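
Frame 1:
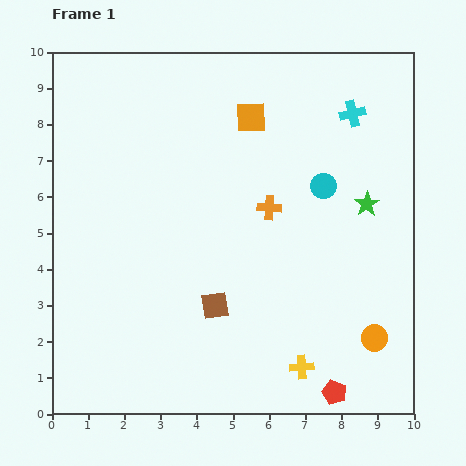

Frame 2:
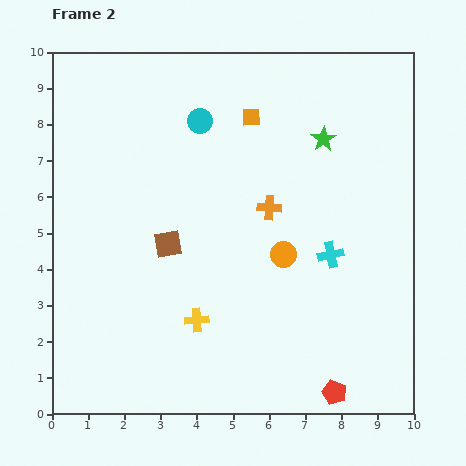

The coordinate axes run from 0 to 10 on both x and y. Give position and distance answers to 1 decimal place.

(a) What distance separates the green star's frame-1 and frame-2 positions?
2.2

The green star moved from (8.7, 5.8) to (7.5, 7.6), a distance of √(1.2² + 1.8²) ≈ 2.2.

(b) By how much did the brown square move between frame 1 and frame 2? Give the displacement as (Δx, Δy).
(-1.3, 1.7)

The brown square was at (4.5, 3.0) in frame 1 and (3.2, 4.7) in frame 2.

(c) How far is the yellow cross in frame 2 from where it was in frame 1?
3.2

The yellow cross moved from (6.9, 1.3) to (4.0, 2.6), a distance of √(2.9² + 1.3²) ≈ 3.2.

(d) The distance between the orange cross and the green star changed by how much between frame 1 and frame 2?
-0.3

Distance in frame 1: 2.7. Distance in frame 2: 2.4.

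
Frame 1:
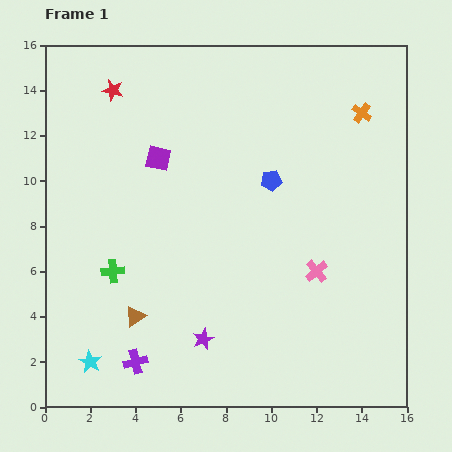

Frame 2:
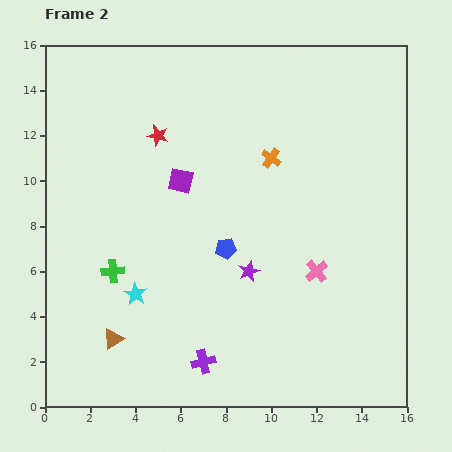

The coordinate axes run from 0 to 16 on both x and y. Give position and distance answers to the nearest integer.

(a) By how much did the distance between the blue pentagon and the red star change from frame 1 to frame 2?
-2

Distance in frame 1: 8. Distance in frame 2: 6.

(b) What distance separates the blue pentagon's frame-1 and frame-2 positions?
4

The blue pentagon moved from (10, 10) to (8, 7), a distance of √(2² + 3²) ≈ 4.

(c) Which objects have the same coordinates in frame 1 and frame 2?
the green cross, the pink cross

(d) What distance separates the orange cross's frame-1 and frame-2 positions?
4

The orange cross moved from (14, 13) to (10, 11), a distance of √(4² + 2²) ≈ 4.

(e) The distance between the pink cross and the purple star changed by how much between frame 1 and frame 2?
-3

Distance in frame 1: 6. Distance in frame 2: 3.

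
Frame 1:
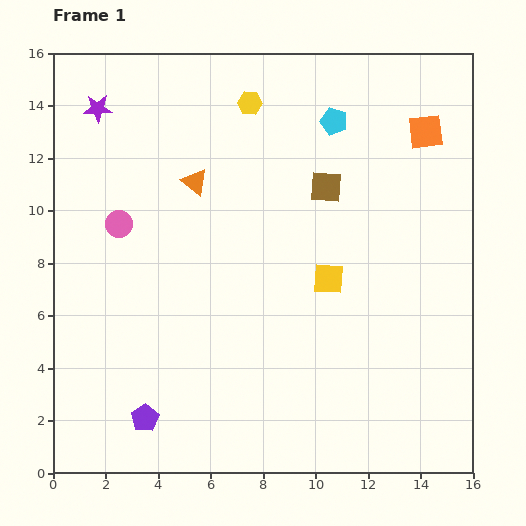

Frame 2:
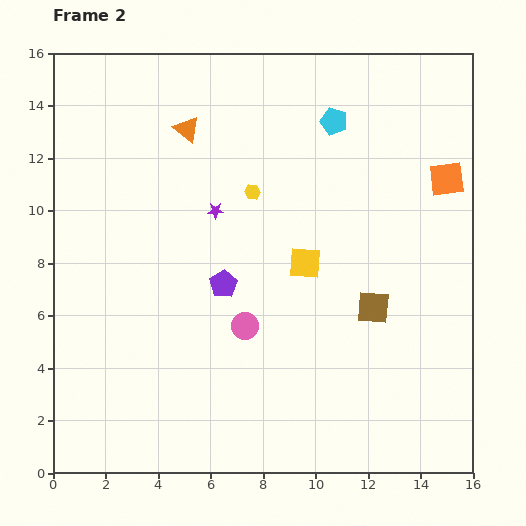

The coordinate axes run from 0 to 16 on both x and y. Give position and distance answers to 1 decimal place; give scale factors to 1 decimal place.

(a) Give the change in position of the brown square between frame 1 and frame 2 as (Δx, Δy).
(1.8, -4.6)

The brown square was at (10.4, 10.9) in frame 1 and (12.2, 6.3) in frame 2.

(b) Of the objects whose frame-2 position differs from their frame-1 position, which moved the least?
the yellow square

(moved 1.1)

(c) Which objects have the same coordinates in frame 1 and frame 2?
the cyan pentagon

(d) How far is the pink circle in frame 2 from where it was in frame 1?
6.2

The pink circle moved from (2.5, 9.5) to (7.3, 5.6), a distance of √(4.8² + 3.9²) ≈ 6.2.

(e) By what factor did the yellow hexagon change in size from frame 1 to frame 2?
0.6×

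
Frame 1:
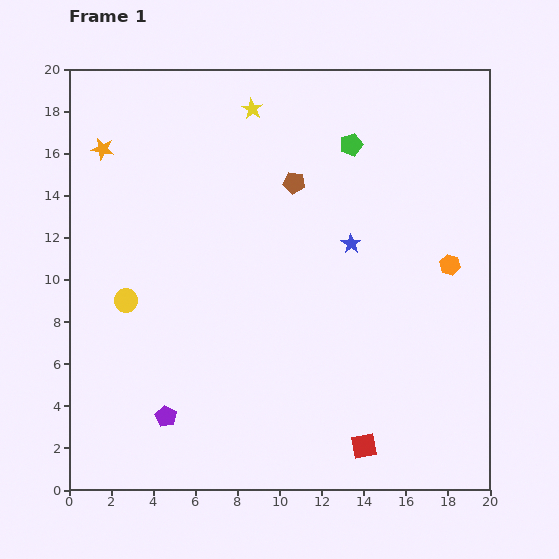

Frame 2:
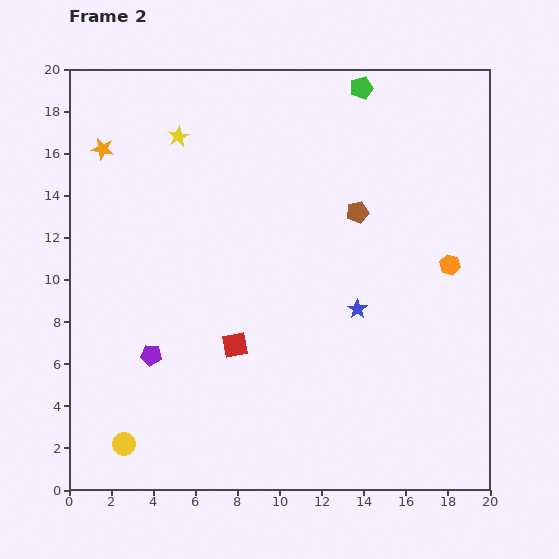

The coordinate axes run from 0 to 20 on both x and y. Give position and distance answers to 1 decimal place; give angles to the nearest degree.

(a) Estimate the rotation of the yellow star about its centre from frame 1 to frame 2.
15° clockwise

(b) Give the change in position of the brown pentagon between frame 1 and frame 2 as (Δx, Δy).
(3.0, -1.4)

The brown pentagon was at (10.7, 14.6) in frame 1 and (13.7, 13.2) in frame 2.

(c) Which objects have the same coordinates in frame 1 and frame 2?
the orange star, the orange hexagon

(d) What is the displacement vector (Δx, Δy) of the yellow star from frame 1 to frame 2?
(-3.5, -1.3)

The yellow star was at (8.7, 18.1) in frame 1 and (5.2, 16.8) in frame 2.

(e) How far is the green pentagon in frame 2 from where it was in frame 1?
2.7

The green pentagon moved from (13.4, 16.4) to (13.9, 19.1), a distance of √(0.5² + 2.7²) ≈ 2.7.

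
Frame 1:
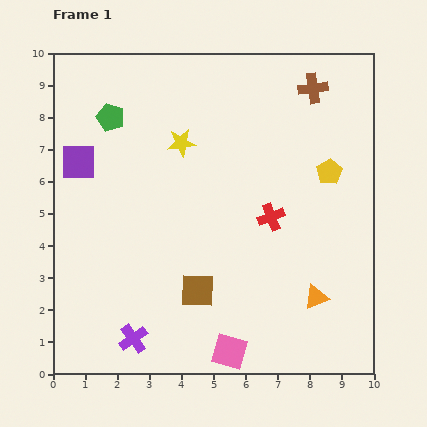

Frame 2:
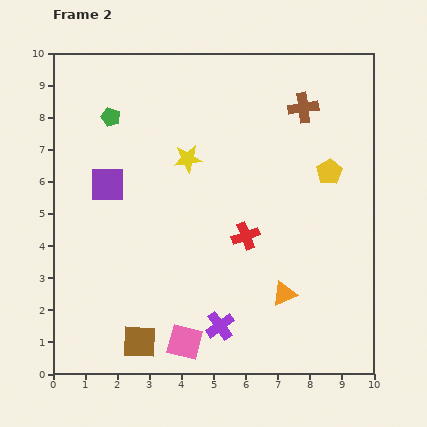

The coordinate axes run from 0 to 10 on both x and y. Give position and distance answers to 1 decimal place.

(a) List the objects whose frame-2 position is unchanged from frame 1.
the yellow pentagon, the green pentagon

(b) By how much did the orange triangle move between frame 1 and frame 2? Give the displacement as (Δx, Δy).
(-1.0, 0.1)

The orange triangle was at (8.2, 2.4) in frame 1 and (7.2, 2.5) in frame 2.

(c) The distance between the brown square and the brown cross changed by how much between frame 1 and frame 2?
+1.6

Distance in frame 1: 7.3. Distance in frame 2: 8.9.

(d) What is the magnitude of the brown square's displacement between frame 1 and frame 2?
2.4

The brown square moved from (4.5, 2.6) to (2.7, 1.0), a distance of √(1.8² + 1.6²) ≈ 2.4.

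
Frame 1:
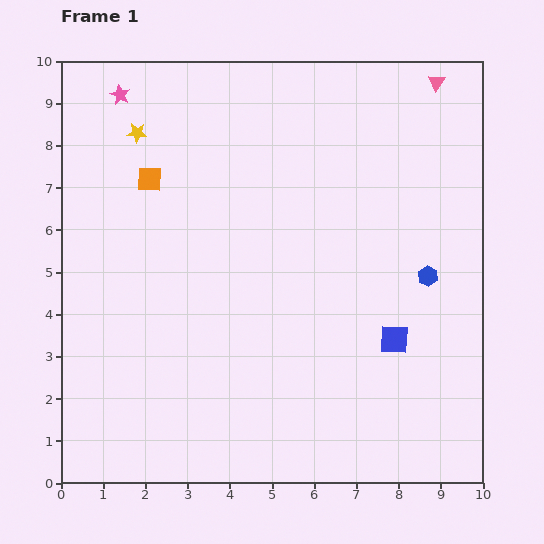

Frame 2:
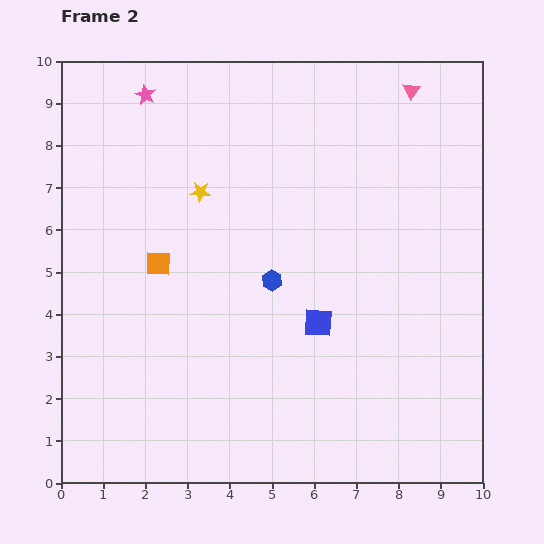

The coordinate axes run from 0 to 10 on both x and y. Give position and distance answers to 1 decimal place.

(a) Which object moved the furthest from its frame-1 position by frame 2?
the blue hexagon

(moved 3.7; next 2.1)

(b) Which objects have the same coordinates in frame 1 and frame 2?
none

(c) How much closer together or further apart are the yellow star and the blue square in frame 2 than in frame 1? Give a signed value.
-3.6

Distance in frame 1: 7.8. Distance in frame 2: 4.2.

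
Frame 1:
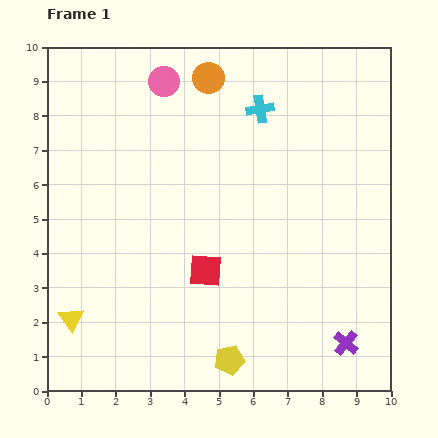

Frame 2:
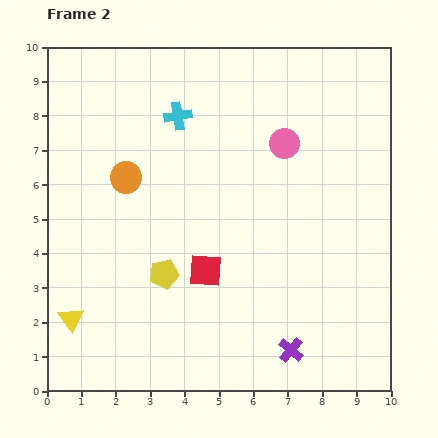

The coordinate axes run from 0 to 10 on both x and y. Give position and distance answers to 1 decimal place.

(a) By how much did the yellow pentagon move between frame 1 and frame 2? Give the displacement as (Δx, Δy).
(-1.9, 2.5)

The yellow pentagon was at (5.3, 0.9) in frame 1 and (3.4, 3.4) in frame 2.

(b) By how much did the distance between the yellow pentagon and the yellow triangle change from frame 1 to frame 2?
-1.8

Distance in frame 1: 4.8. Distance in frame 2: 3.0.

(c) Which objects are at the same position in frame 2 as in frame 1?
the yellow triangle, the red square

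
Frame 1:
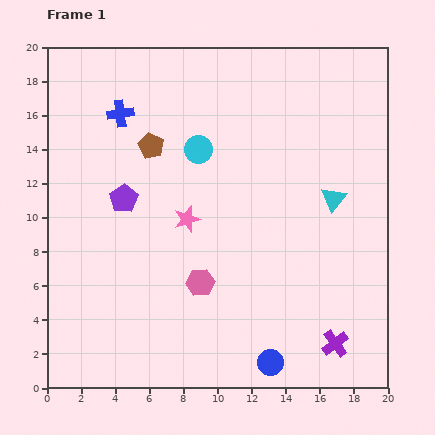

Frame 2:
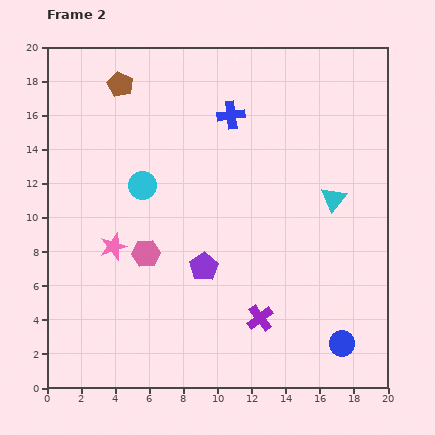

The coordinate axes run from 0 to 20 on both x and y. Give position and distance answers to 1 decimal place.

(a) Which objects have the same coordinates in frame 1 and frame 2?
the cyan triangle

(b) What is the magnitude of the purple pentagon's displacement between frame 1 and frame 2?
6.2

The purple pentagon moved from (4.5, 11.1) to (9.2, 7.1), a distance of √(4.7² + 4.0²) ≈ 6.2.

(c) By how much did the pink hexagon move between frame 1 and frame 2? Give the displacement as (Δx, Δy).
(-3.2, 1.7)

The pink hexagon was at (9.0, 6.2) in frame 1 and (5.8, 7.9) in frame 2.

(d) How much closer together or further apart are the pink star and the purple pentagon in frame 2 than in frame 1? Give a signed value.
+1.5

Distance in frame 1: 3.9. Distance in frame 2: 5.4.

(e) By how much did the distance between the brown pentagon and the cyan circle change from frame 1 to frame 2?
+3.2

Distance in frame 1: 2.8. Distance in frame 2: 6.0.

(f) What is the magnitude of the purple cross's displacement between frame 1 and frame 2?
4.6

The purple cross moved from (16.9, 2.6) to (12.5, 4.1), a distance of √(4.4² + 1.5²) ≈ 4.6.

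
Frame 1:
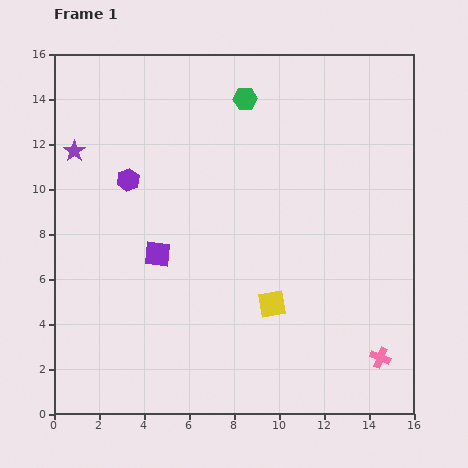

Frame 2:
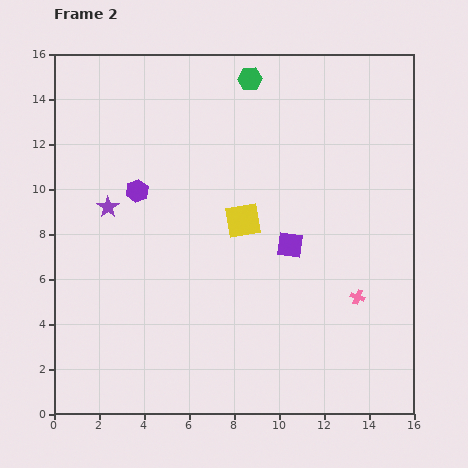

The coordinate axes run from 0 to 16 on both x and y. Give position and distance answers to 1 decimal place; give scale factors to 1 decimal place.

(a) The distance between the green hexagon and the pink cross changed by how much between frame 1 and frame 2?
-2.2

Distance in frame 1: 13.0. Distance in frame 2: 10.8.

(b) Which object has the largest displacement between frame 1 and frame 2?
the purple square

(moved 5.9; next 3.9)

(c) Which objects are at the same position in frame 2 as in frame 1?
none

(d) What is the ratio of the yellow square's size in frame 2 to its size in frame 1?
1.3×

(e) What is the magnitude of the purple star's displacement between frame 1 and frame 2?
2.9

The purple star moved from (0.9, 11.7) to (2.4, 9.2), a distance of √(1.5² + 2.5²) ≈ 2.9.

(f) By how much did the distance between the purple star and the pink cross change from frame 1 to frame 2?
-4.6

Distance in frame 1: 16.4. Distance in frame 2: 11.8.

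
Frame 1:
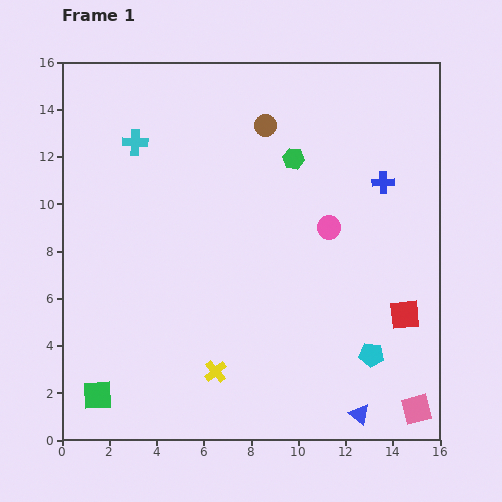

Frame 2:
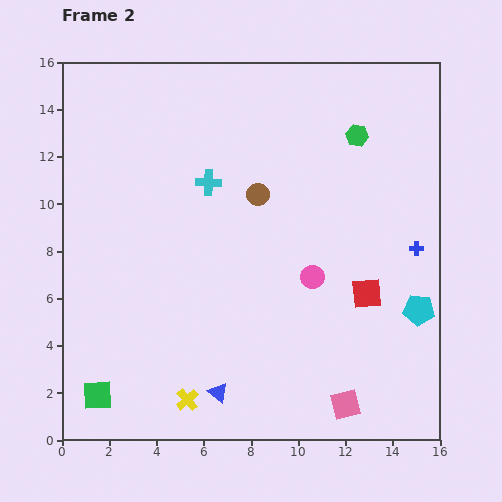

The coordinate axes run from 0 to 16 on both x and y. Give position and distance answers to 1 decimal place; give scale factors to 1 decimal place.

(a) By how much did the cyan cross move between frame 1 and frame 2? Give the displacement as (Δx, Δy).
(3.1, -1.7)

The cyan cross was at (3.1, 12.6) in frame 1 and (6.2, 10.9) in frame 2.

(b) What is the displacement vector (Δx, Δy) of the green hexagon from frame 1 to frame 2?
(2.7, 1.0)

The green hexagon was at (9.8, 11.9) in frame 1 and (12.5, 12.9) in frame 2.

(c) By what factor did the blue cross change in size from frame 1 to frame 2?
0.6×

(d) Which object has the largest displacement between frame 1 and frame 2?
the blue triangle

(moved 6.1; next 3.5)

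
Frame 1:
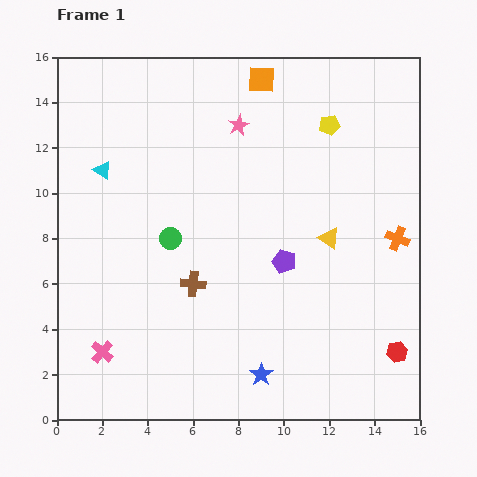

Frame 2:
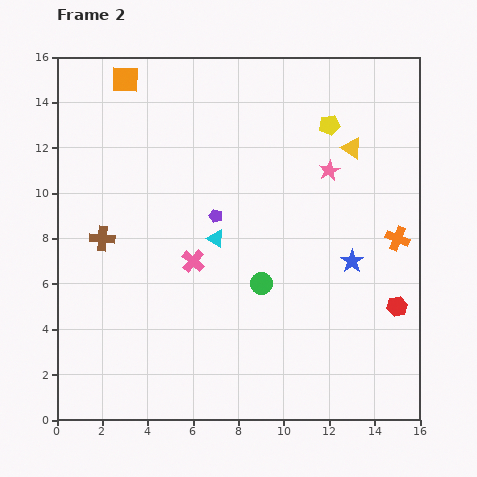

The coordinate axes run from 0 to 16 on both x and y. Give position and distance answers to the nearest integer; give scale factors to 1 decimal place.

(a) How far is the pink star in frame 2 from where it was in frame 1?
4

The pink star moved from (8, 13) to (12, 11), a distance of √(4² + 2²) ≈ 4.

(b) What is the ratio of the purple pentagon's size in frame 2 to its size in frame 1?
0.6×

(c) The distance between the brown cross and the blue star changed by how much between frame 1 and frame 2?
+6

Distance in frame 1: 5. Distance in frame 2: 11.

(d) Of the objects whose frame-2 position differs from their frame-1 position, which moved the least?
the red hexagon

(moved 2)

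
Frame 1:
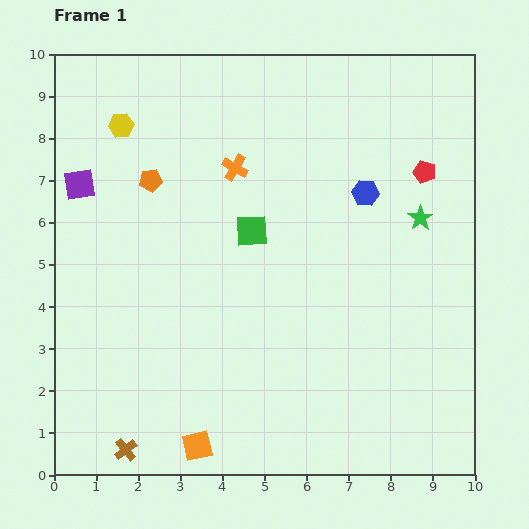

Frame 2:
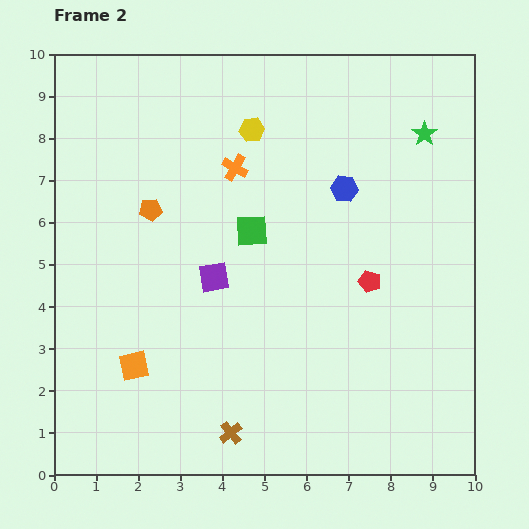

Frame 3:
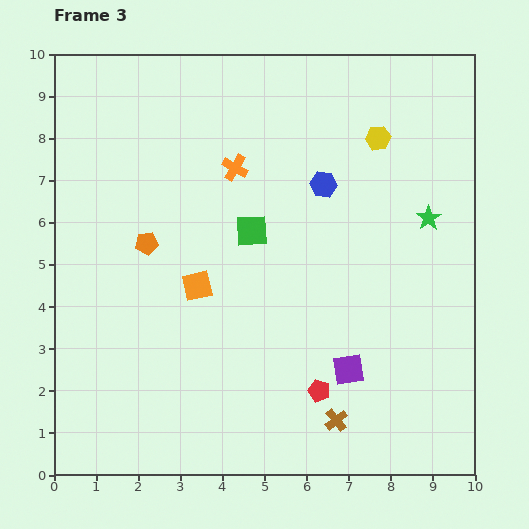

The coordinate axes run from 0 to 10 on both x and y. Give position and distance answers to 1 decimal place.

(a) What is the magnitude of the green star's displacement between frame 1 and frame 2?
2.0

The green star moved from (8.7, 6.1) to (8.8, 8.1), a distance of √(0.1² + 2.0²) ≈ 2.0.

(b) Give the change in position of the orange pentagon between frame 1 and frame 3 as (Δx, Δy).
(-0.1, -1.5)

The orange pentagon was at (2.3, 7.0) in frame 1 and (2.2, 5.5) in frame 3.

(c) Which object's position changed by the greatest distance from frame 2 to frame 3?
the purple square

(moved 3.9; next 3.0)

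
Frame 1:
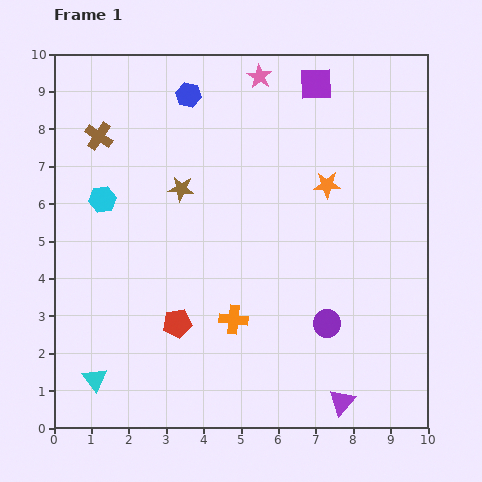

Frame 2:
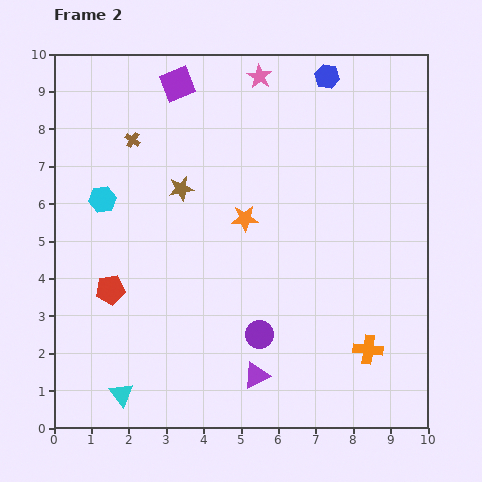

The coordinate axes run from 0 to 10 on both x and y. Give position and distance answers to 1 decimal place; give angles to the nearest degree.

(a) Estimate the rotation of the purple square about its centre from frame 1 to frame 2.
20° counter-clockwise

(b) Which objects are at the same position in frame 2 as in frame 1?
the cyan hexagon, the pink star, the brown star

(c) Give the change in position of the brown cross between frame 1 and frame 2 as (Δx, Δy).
(0.9, -0.1)

The brown cross was at (1.2, 7.8) in frame 1 and (2.1, 7.7) in frame 2.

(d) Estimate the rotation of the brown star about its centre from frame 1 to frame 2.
17° counter-clockwise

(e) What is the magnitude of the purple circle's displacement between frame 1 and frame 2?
1.8

The purple circle moved from (7.3, 2.8) to (5.5, 2.5), a distance of √(1.8² + 0.3²) ≈ 1.8.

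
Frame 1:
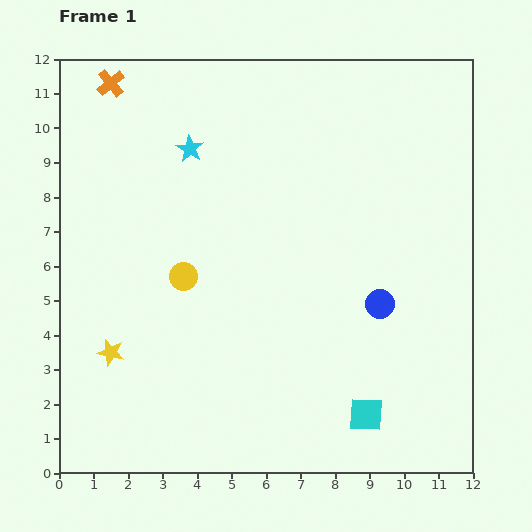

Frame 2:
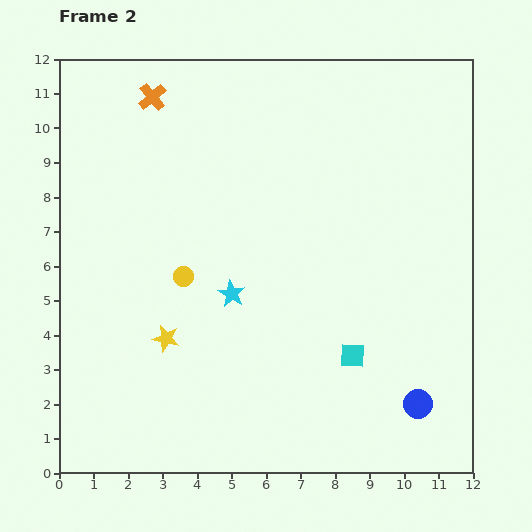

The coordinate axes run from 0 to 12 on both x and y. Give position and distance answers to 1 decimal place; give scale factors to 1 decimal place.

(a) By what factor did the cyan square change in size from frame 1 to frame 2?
0.7×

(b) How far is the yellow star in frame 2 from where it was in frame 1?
1.6

The yellow star moved from (1.5, 3.5) to (3.1, 3.9), a distance of √(1.6² + 0.4²) ≈ 1.6.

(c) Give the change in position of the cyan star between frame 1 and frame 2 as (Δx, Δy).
(1.2, -4.2)

The cyan star was at (3.8, 9.4) in frame 1 and (5.0, 5.2) in frame 2.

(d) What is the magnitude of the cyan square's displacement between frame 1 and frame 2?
1.7

The cyan square moved from (8.9, 1.7) to (8.5, 3.4), a distance of √(0.4² + 1.7²) ≈ 1.7.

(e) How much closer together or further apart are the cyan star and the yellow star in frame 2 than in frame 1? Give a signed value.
-4.0

Distance in frame 1: 6.3. Distance in frame 2: 2.3.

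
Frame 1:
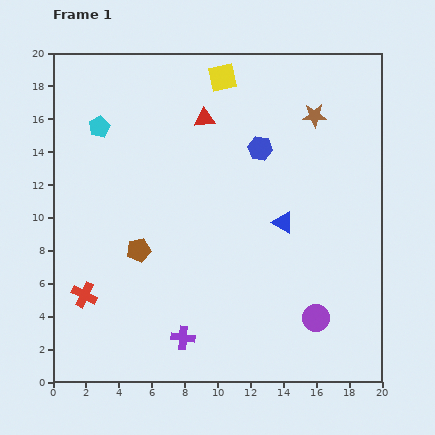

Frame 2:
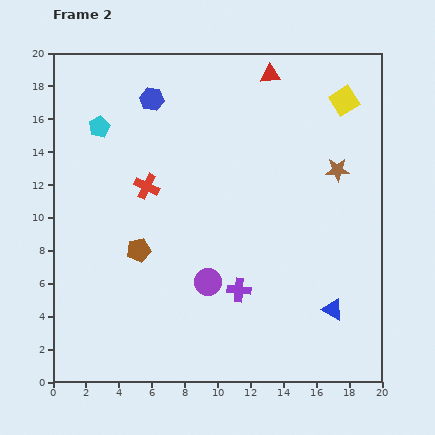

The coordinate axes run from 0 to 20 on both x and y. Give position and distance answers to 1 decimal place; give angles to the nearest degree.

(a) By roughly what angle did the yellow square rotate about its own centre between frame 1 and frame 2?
21° counter-clockwise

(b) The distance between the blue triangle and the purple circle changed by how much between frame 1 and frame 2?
+1.7

Distance in frame 1: 6.1. Distance in frame 2: 7.8.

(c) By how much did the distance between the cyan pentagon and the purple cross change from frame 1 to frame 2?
-0.8

Distance in frame 1: 13.8. Distance in frame 2: 13.0.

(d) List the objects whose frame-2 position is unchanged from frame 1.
the brown pentagon, the cyan pentagon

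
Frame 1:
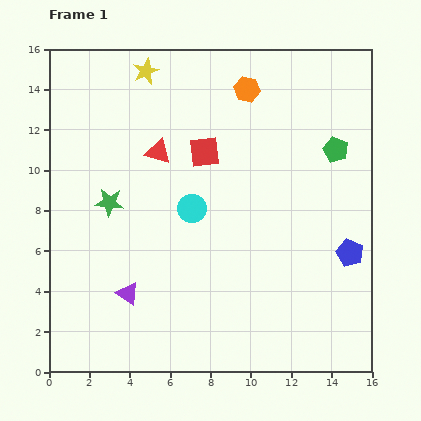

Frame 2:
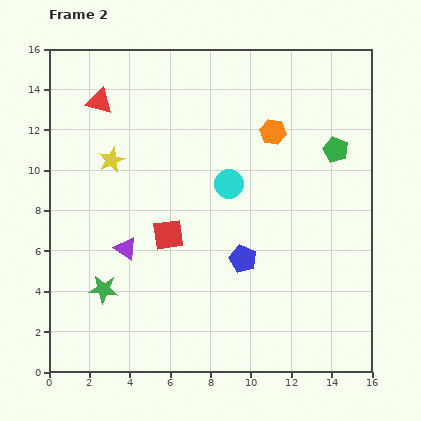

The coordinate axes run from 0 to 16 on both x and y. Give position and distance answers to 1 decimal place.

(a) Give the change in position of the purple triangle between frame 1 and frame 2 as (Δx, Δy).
(-0.1, 2.2)

The purple triangle was at (3.9, 3.9) in frame 1 and (3.8, 6.1) in frame 2.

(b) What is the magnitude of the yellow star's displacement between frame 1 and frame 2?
4.7

The yellow star moved from (4.8, 14.9) to (3.1, 10.5), a distance of √(1.7² + 4.4²) ≈ 4.7.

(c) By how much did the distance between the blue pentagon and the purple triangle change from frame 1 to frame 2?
-5.4

Distance in frame 1: 11.2. Distance in frame 2: 5.8.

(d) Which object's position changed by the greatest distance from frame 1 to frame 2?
the blue pentagon

(moved 5.3; next 4.7)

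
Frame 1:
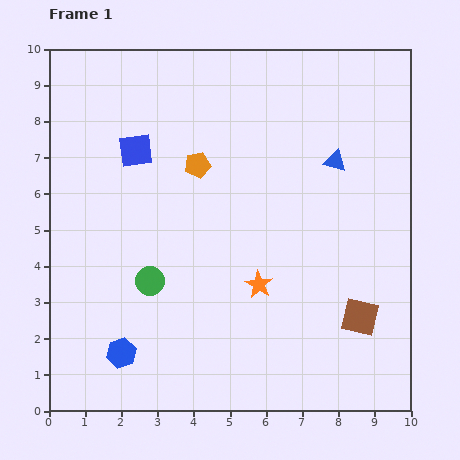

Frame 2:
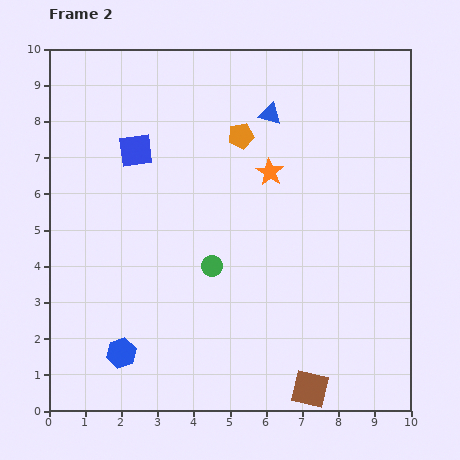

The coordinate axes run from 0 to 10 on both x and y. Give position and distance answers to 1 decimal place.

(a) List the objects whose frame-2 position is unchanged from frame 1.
the blue square, the blue hexagon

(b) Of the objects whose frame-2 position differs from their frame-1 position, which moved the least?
the orange pentagon

(moved 1.4)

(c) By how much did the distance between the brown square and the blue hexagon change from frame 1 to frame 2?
-1.4

Distance in frame 1: 6.7. Distance in frame 2: 5.3.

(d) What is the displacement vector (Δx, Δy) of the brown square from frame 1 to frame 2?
(-1.4, -2.0)

The brown square was at (8.6, 2.6) in frame 1 and (7.2, 0.6) in frame 2.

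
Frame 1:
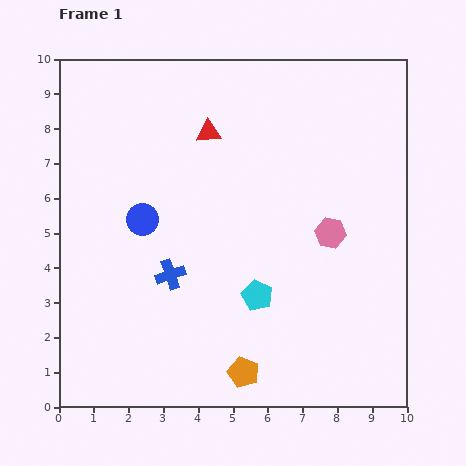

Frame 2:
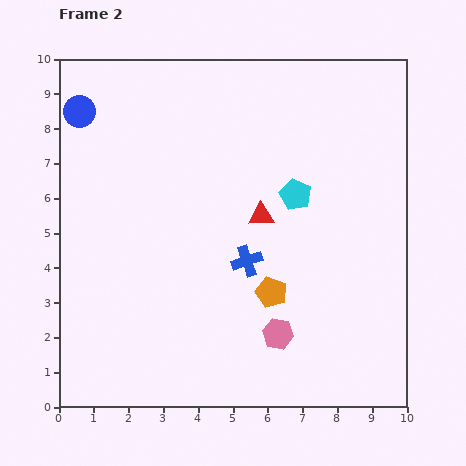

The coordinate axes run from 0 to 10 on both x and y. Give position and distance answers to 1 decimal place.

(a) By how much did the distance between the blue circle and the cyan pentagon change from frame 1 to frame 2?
+2.6

Distance in frame 1: 4.0. Distance in frame 2: 6.6.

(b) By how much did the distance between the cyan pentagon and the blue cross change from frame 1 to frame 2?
-0.2

Distance in frame 1: 2.6. Distance in frame 2: 2.4.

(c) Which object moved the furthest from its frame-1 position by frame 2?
the blue circle

(moved 3.6; next 3.3)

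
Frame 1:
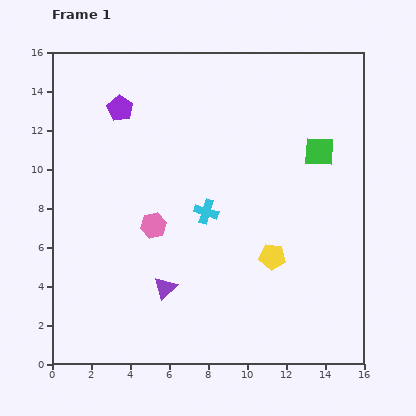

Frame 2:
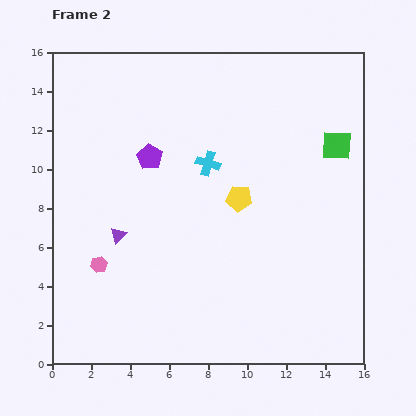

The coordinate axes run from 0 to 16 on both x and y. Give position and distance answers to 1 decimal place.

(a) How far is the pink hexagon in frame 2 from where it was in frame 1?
3.4

The pink hexagon moved from (5.2, 7.1) to (2.4, 5.1), a distance of √(2.8² + 2.0²) ≈ 3.4.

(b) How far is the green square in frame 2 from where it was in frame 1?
0.9

The green square moved from (13.7, 10.9) to (14.6, 11.2), a distance of √(0.9² + 0.3²) ≈ 0.9.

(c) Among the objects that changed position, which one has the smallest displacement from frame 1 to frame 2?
the green square

(moved 0.9)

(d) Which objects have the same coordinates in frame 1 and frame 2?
none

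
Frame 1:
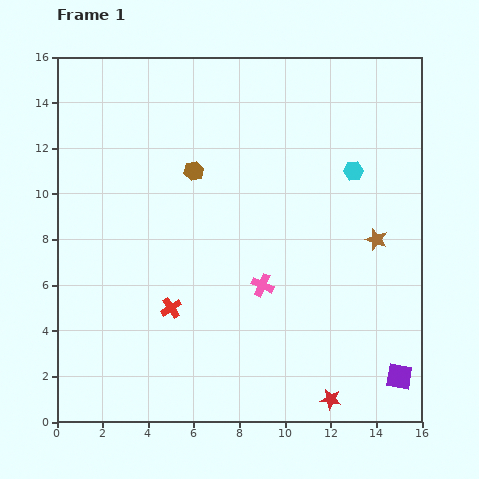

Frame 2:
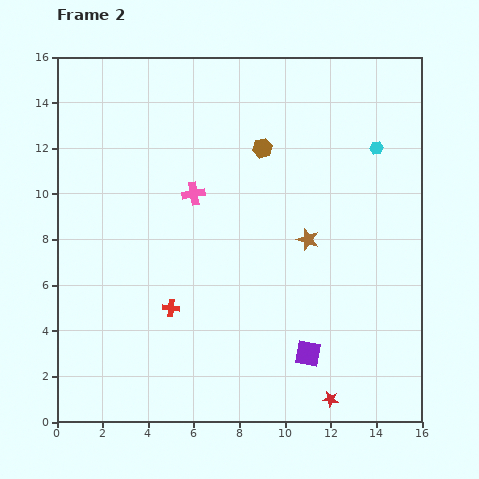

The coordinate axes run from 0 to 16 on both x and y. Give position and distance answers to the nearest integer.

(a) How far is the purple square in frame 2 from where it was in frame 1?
4

The purple square moved from (15, 2) to (11, 3), a distance of √(4² + 1²) ≈ 4.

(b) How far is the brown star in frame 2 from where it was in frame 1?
3

The brown star moved from (14, 8) to (11, 8), a distance of √(3² + 0²) ≈ 3.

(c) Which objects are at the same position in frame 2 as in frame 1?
the red cross, the red star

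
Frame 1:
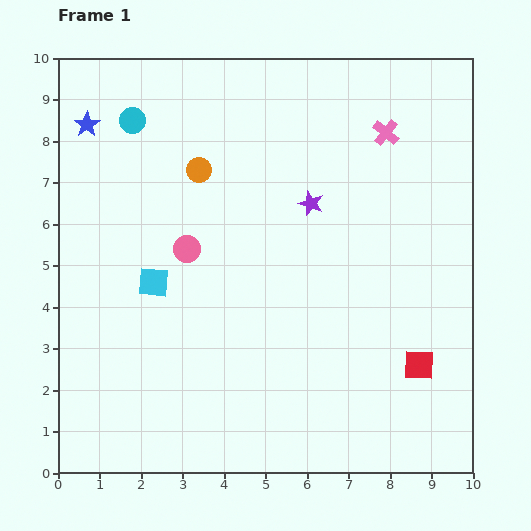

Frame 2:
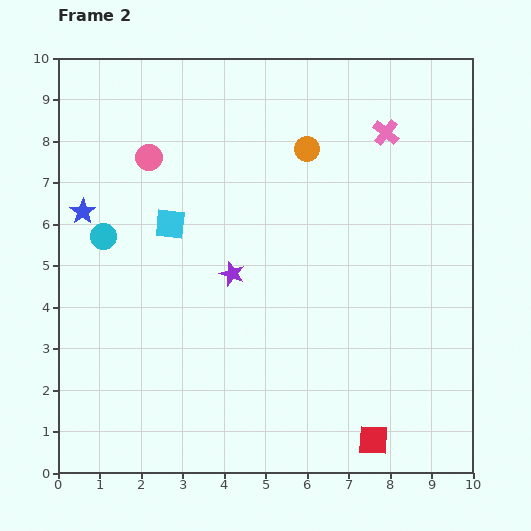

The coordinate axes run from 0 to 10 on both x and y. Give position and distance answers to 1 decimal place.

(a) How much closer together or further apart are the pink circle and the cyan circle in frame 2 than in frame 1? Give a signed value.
-1.2

Distance in frame 1: 3.4. Distance in frame 2: 2.2.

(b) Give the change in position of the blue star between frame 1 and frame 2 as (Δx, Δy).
(-0.1, -2.1)

The blue star was at (0.7, 8.4) in frame 1 and (0.6, 6.3) in frame 2.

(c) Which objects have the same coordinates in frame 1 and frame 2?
the pink cross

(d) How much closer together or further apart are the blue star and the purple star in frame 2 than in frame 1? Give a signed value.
-1.8

Distance in frame 1: 5.7. Distance in frame 2: 3.9.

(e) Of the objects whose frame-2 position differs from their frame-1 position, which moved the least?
the cyan square

(moved 1.5)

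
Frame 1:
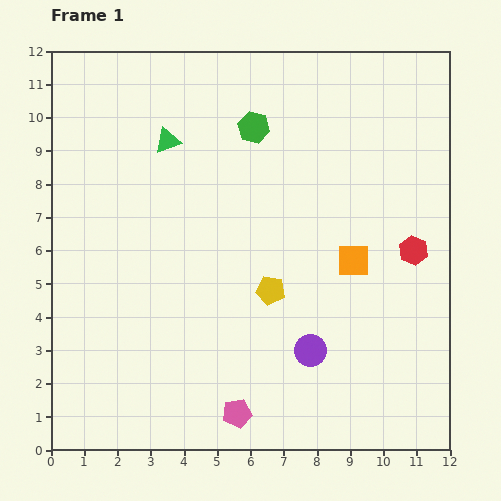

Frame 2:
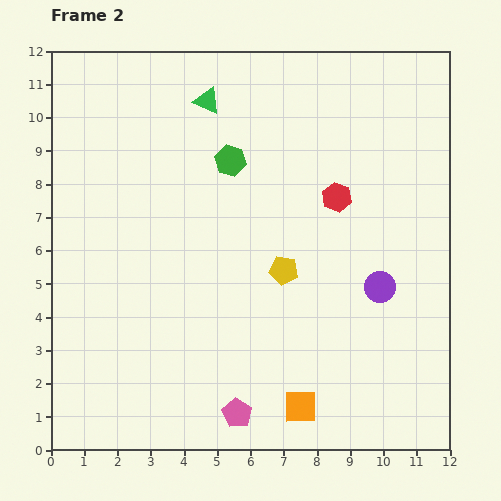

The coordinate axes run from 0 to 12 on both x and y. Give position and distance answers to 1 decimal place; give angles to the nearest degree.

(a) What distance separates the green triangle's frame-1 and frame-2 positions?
1.7

The green triangle moved from (3.5, 9.3) to (4.7, 10.5), a distance of √(1.2² + 1.2²) ≈ 1.7.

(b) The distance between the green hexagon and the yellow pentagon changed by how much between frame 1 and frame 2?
-1.2

Distance in frame 1: 4.9. Distance in frame 2: 3.7.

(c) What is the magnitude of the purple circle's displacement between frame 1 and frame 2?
2.8

The purple circle moved from (7.8, 3.0) to (9.9, 4.9), a distance of √(2.1² + 1.9²) ≈ 2.8.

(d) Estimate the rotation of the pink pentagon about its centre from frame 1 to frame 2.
30° counter-clockwise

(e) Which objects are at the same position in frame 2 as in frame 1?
the pink pentagon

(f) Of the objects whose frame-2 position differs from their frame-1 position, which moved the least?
the yellow pentagon

(moved 0.7)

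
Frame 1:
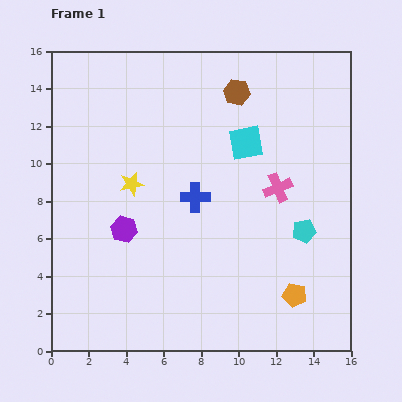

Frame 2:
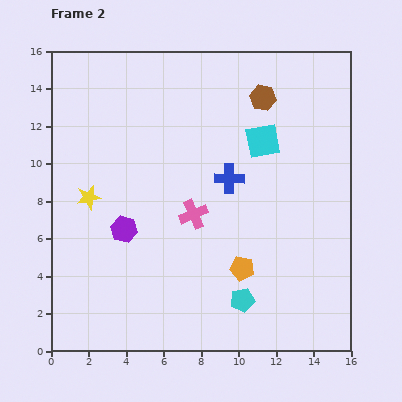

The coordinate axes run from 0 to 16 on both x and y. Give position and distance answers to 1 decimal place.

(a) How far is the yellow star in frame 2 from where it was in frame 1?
2.4

The yellow star moved from (4.3, 8.9) to (2.0, 8.2), a distance of √(2.3² + 0.7²) ≈ 2.4.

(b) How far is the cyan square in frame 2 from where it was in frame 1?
0.9

The cyan square moved from (10.4, 11.1) to (11.3, 11.2), a distance of √(0.9² + 0.1²) ≈ 0.9.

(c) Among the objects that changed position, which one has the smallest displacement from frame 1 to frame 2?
the cyan square

(moved 0.9)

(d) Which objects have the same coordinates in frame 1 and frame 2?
the purple hexagon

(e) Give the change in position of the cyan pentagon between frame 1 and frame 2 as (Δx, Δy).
(-3.3, -3.7)

The cyan pentagon was at (13.5, 6.4) in frame 1 and (10.2, 2.7) in frame 2.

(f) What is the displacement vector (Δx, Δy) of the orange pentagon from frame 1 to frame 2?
(-2.8, 1.4)

The orange pentagon was at (13.0, 3.0) in frame 1 and (10.2, 4.4) in frame 2.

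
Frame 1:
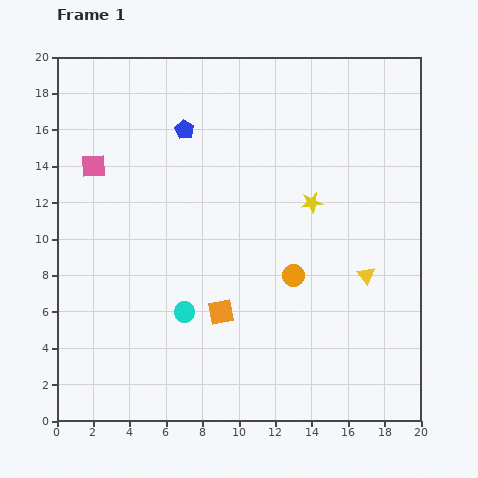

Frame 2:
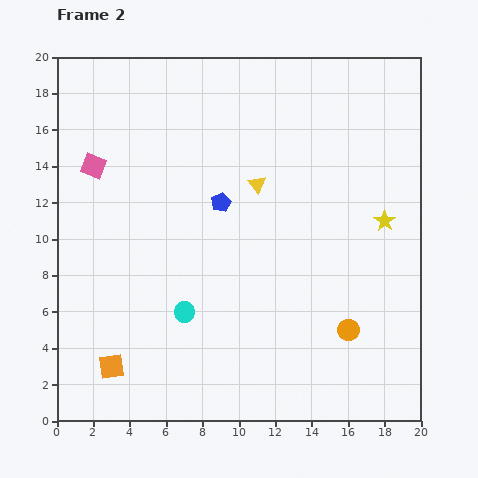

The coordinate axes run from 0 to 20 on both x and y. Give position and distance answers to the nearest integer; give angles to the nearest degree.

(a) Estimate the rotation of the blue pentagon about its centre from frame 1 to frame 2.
17° clockwise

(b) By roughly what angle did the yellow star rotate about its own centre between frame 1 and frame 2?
28° counter-clockwise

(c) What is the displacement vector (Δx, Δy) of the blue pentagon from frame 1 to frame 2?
(2, -4)

The blue pentagon was at (7, 16) in frame 1 and (9, 12) in frame 2.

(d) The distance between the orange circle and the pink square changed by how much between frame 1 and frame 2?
+4

Distance in frame 1: 13. Distance in frame 2: 17.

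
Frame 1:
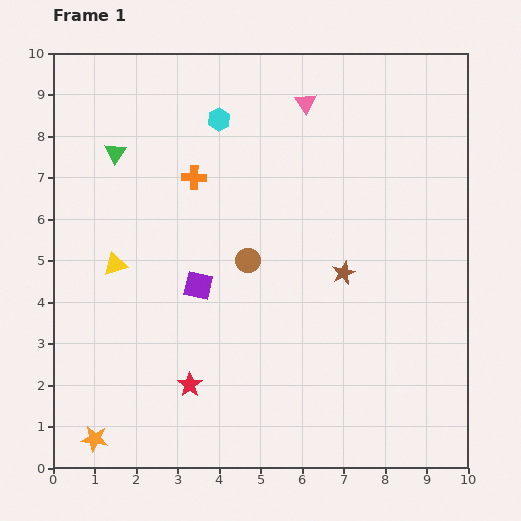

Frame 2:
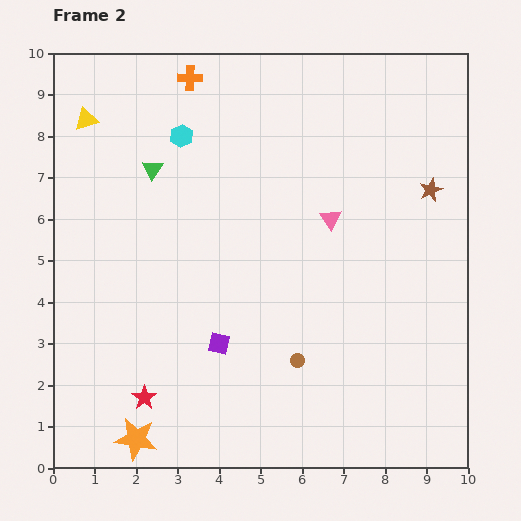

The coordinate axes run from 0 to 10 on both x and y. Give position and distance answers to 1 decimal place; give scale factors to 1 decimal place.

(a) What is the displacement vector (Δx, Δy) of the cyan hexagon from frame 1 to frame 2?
(-0.9, -0.4)

The cyan hexagon was at (4.0, 8.4) in frame 1 and (3.1, 8.0) in frame 2.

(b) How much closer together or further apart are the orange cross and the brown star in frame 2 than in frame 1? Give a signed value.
+2.1

Distance in frame 1: 4.3. Distance in frame 2: 6.4.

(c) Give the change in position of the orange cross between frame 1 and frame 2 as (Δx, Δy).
(-0.1, 2.4)

The orange cross was at (3.4, 7.0) in frame 1 and (3.3, 9.4) in frame 2.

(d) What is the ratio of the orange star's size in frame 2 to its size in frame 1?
1.6×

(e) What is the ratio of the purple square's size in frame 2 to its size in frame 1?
0.8×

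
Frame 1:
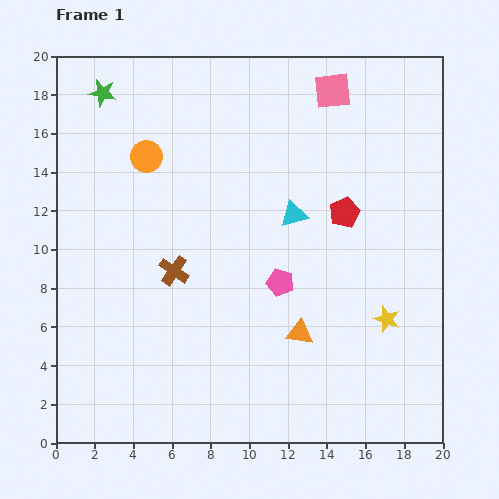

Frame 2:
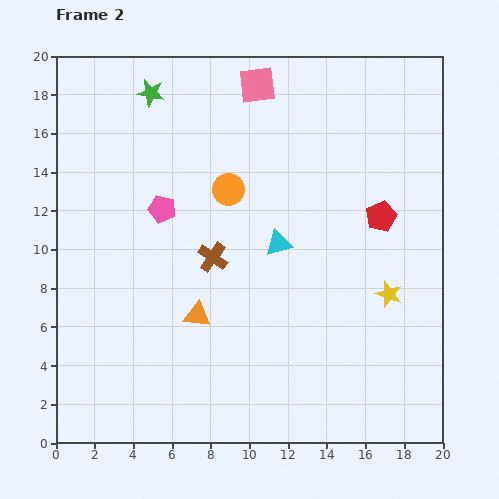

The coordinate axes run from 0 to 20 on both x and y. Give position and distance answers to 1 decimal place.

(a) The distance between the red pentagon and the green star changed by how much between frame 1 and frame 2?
-0.5

Distance in frame 1: 14.0. Distance in frame 2: 13.5.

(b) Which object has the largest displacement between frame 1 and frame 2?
the pink pentagon

(moved 7.2; next 5.4)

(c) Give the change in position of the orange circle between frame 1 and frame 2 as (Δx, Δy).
(4.2, -1.7)

The orange circle was at (4.7, 14.8) in frame 1 and (8.9, 13.1) in frame 2.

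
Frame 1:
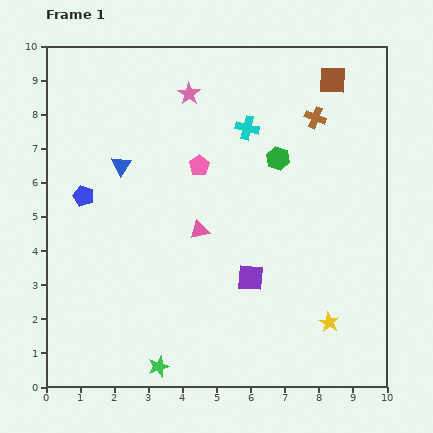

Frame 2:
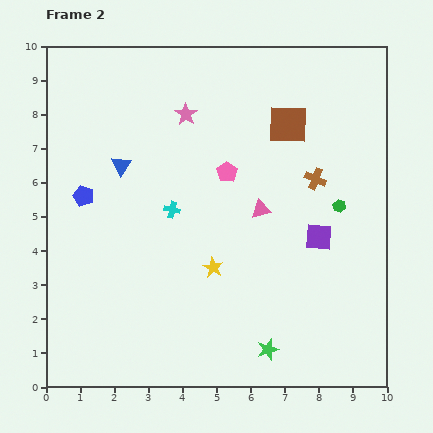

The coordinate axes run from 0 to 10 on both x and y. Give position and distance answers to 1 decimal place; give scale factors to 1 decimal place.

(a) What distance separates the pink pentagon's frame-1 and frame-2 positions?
0.8

The pink pentagon moved from (4.5, 6.5) to (5.3, 6.3), a distance of √(0.8² + 0.2²) ≈ 0.8.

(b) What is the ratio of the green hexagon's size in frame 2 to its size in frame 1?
0.6×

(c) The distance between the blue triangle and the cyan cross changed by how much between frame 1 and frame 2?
-1.9

Distance in frame 1: 3.9. Distance in frame 2: 2.0.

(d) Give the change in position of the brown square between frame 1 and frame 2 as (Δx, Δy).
(-1.3, -1.3)

The brown square was at (8.4, 9.0) in frame 1 and (7.1, 7.7) in frame 2.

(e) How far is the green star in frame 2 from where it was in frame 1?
3.2

The green star moved from (3.3, 0.6) to (6.5, 1.1), a distance of √(3.2² + 0.5²) ≈ 3.2.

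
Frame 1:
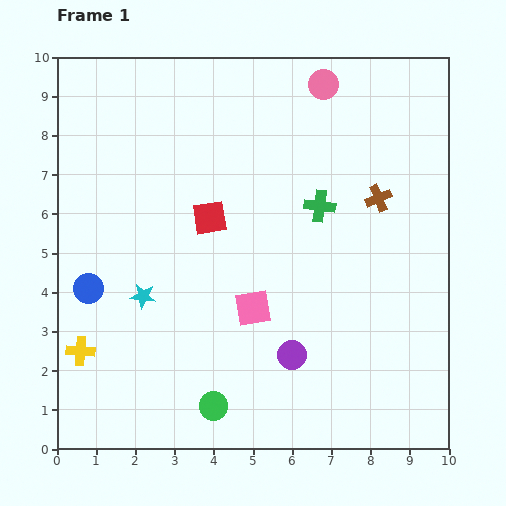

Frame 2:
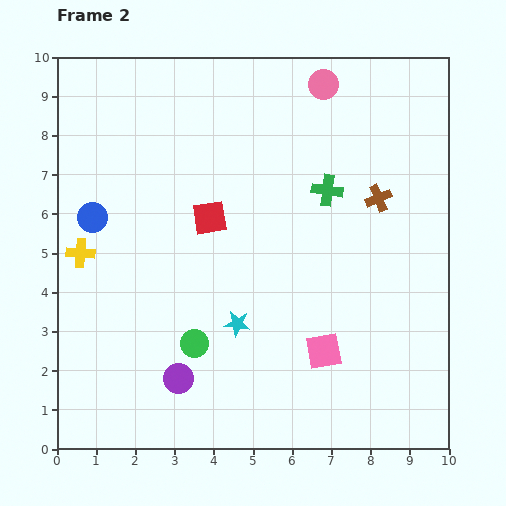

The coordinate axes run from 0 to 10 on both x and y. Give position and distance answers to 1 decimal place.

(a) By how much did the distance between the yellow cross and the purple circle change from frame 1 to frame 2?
-1.3

Distance in frame 1: 5.4. Distance in frame 2: 4.1.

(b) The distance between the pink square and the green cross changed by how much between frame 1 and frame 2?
+1.0

Distance in frame 1: 3.1. Distance in frame 2: 4.1.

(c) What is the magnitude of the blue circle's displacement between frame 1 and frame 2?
1.8

The blue circle moved from (0.8, 4.1) to (0.9, 5.9), a distance of √(0.1² + 1.8²) ≈ 1.8.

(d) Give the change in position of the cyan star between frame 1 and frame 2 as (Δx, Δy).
(2.4, -0.7)

The cyan star was at (2.2, 3.9) in frame 1 and (4.6, 3.2) in frame 2.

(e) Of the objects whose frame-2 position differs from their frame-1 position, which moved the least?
the green cross

(moved 0.4)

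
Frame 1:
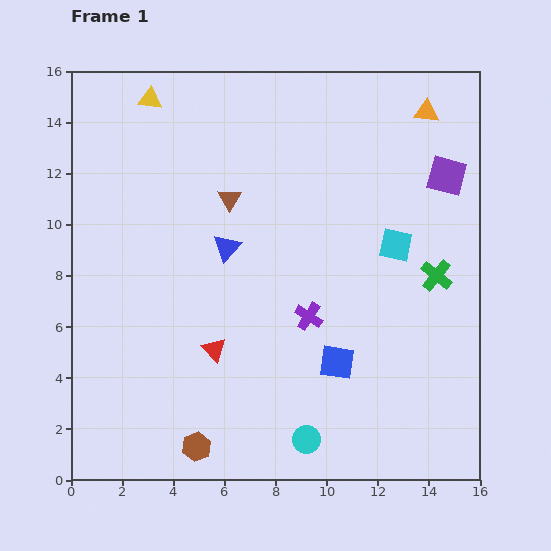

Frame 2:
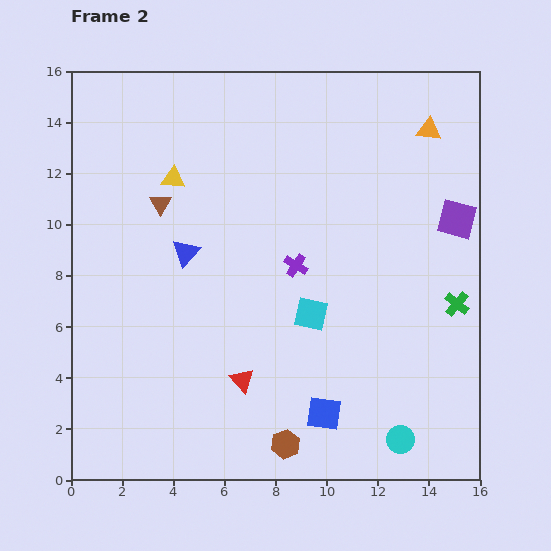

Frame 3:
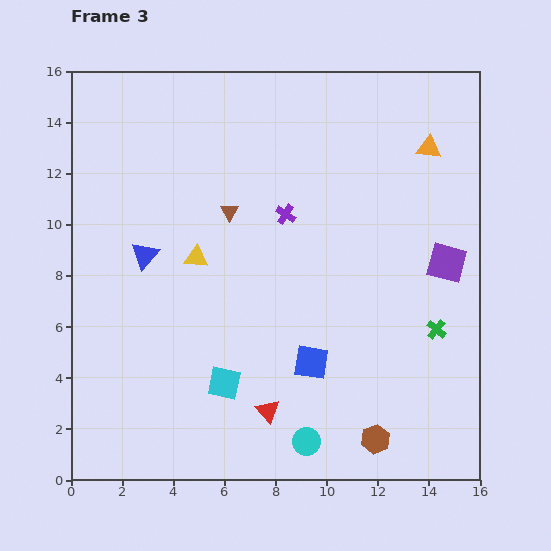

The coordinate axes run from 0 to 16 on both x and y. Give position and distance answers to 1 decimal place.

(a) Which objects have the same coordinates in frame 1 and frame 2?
none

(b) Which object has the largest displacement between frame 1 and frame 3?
the cyan square

(moved 8.6; next 7.0)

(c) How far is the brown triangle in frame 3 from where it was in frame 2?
2.7

The brown triangle moved from (3.5, 10.8) to (6.2, 10.5), a distance of √(2.7² + 0.3²) ≈ 2.7.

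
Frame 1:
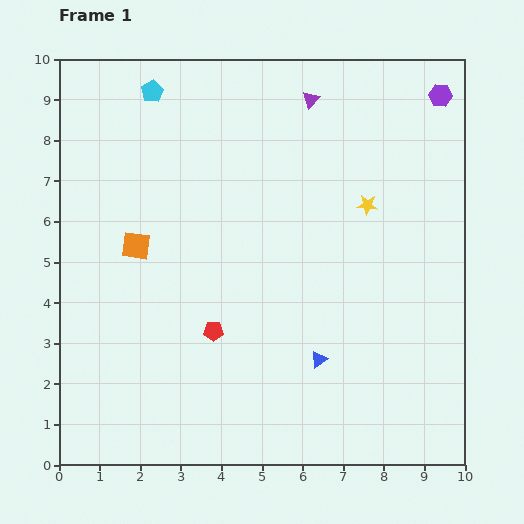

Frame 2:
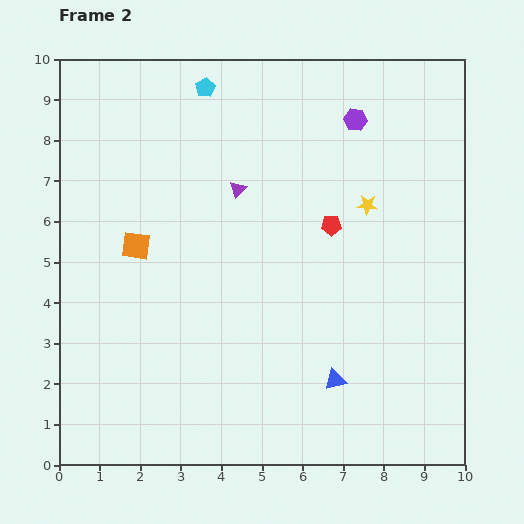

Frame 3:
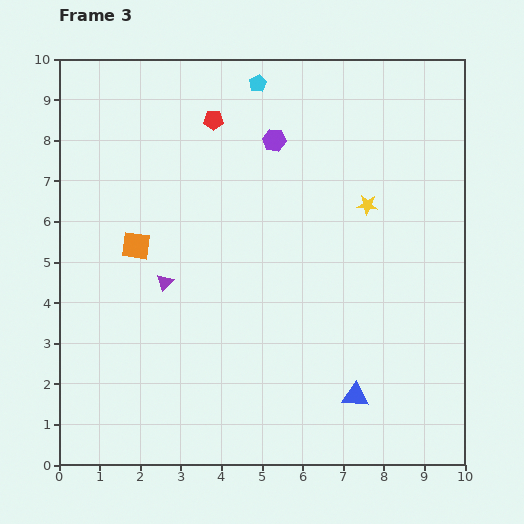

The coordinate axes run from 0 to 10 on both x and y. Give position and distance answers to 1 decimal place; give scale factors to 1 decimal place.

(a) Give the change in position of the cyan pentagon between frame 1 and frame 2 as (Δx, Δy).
(1.3, 0.1)

The cyan pentagon was at (2.3, 9.2) in frame 1 and (3.6, 9.3) in frame 2.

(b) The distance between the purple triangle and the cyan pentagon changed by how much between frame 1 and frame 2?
-1.3

Distance in frame 1: 3.9. Distance in frame 2: 2.6.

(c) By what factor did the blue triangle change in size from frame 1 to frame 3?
1.6×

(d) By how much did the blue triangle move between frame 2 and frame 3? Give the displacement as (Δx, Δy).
(0.5, -0.4)

The blue triangle was at (6.8, 2.1) in frame 2 and (7.3, 1.7) in frame 3.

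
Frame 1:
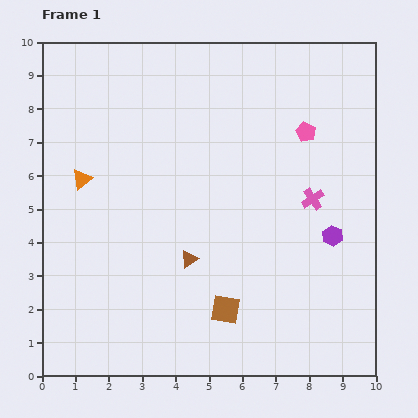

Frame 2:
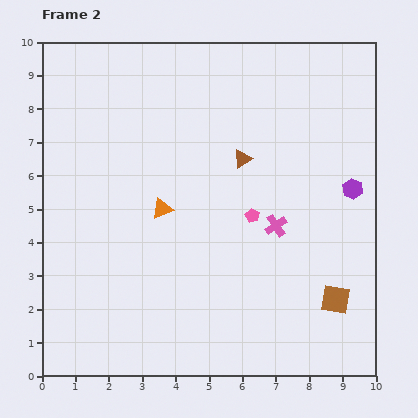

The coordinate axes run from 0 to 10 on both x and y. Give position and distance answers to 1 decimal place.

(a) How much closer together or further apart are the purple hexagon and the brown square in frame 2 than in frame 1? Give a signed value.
-0.6

Distance in frame 1: 3.9. Distance in frame 2: 3.3.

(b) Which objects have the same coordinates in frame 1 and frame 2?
none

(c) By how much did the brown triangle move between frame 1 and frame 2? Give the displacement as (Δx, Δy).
(1.6, 3.0)

The brown triangle was at (4.4, 3.5) in frame 1 and (6.0, 6.5) in frame 2.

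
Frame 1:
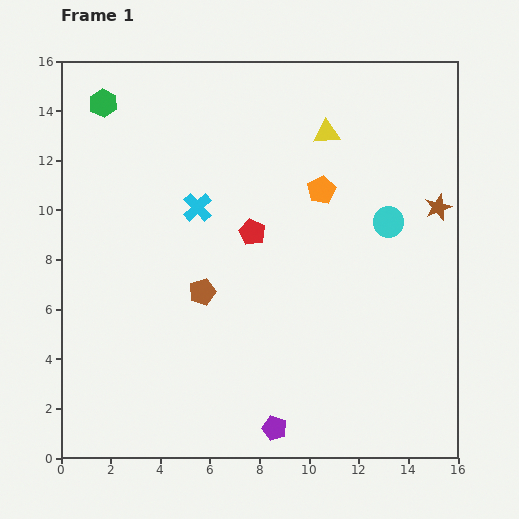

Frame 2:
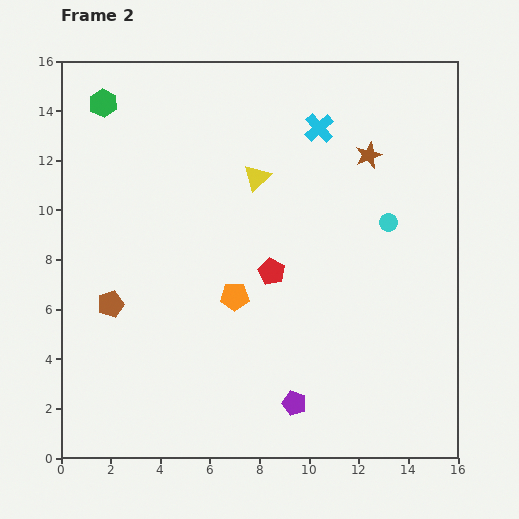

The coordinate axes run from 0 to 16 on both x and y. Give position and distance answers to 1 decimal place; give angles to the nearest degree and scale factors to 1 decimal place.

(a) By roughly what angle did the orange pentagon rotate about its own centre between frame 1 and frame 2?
28° clockwise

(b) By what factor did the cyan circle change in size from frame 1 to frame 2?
0.6×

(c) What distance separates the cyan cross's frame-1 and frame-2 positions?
5.9

The cyan cross moved from (5.5, 10.1) to (10.4, 13.3), a distance of √(4.9² + 3.2²) ≈ 5.9.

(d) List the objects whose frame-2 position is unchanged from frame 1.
the cyan circle, the green hexagon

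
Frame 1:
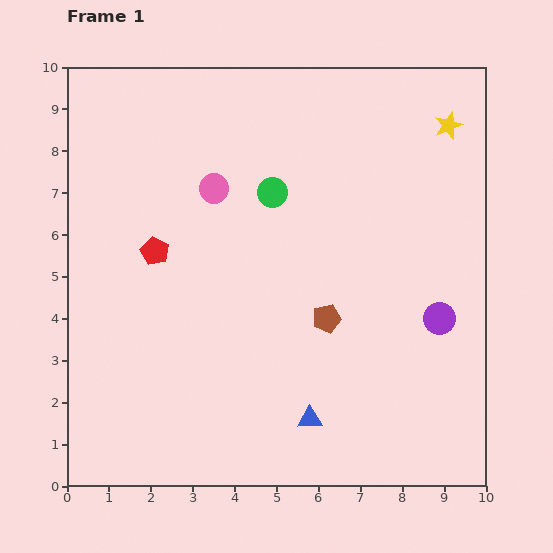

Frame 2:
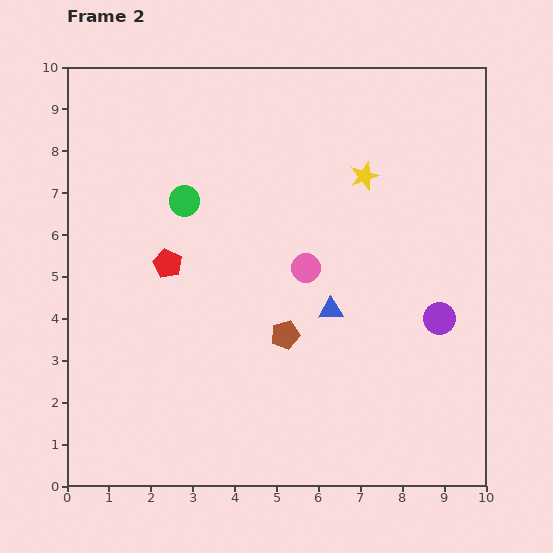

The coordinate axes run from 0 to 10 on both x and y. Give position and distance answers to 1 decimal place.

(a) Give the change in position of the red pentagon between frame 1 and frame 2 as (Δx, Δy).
(0.3, -0.3)

The red pentagon was at (2.1, 5.6) in frame 1 and (2.4, 5.3) in frame 2.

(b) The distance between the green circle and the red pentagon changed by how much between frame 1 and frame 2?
-1.5

Distance in frame 1: 3.1. Distance in frame 2: 1.6.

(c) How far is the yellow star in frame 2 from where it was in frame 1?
2.3

The yellow star moved from (9.1, 8.6) to (7.1, 7.4), a distance of √(2.0² + 1.2²) ≈ 2.3.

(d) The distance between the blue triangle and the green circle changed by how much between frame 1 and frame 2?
-1.1

Distance in frame 1: 5.5. Distance in frame 2: 4.4.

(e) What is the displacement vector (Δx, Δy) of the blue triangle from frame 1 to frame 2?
(0.5, 2.6)

The blue triangle was at (5.8, 1.6) in frame 1 and (6.3, 4.2) in frame 2.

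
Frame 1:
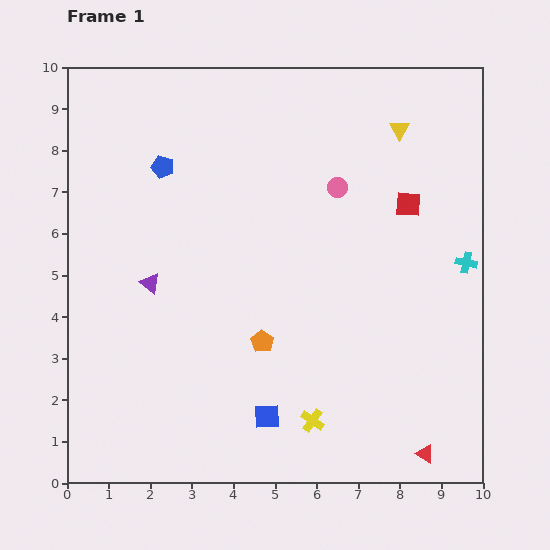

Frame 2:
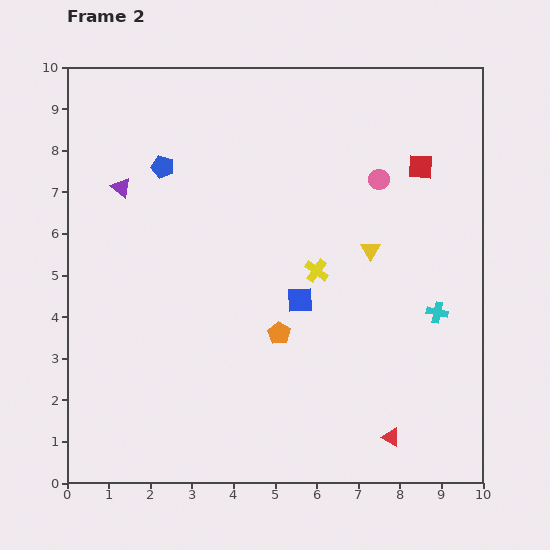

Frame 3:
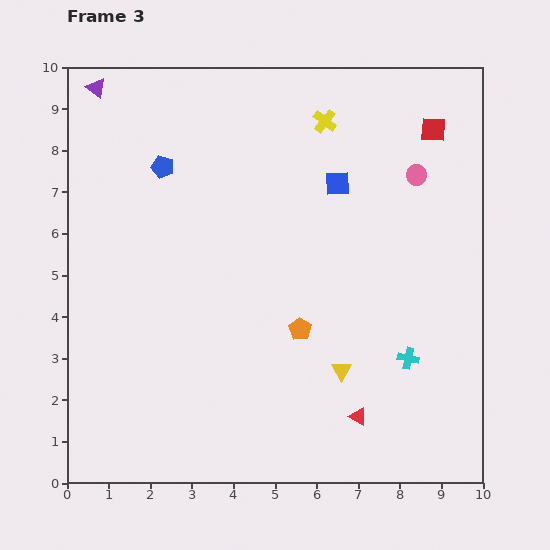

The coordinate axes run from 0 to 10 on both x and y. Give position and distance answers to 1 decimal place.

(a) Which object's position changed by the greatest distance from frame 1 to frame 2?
the yellow cross

(moved 3.6; next 3.0)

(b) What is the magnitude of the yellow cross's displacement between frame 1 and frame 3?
7.2

The yellow cross moved from (5.9, 1.5) to (6.2, 8.7), a distance of √(0.3² + 7.2²) ≈ 7.2.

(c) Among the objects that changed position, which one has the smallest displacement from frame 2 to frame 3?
the orange pentagon

(moved 0.5)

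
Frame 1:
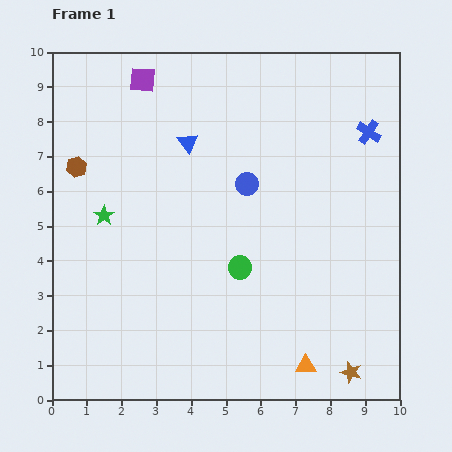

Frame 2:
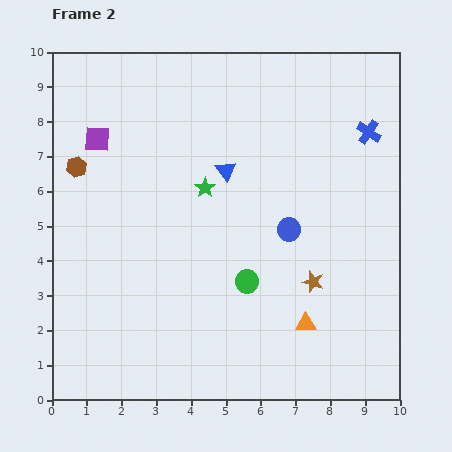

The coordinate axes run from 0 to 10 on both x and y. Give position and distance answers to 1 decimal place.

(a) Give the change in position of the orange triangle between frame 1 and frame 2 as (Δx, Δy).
(0.0, 1.2)

The orange triangle was at (7.3, 1.0) in frame 1 and (7.3, 2.2) in frame 2.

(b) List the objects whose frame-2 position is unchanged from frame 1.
the blue cross, the brown hexagon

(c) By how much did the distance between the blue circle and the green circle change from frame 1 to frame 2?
-0.5

Distance in frame 1: 2.4. Distance in frame 2: 1.9.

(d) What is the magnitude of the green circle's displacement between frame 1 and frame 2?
0.4

The green circle moved from (5.4, 3.8) to (5.6, 3.4), a distance of √(0.2² + 0.4²) ≈ 0.4.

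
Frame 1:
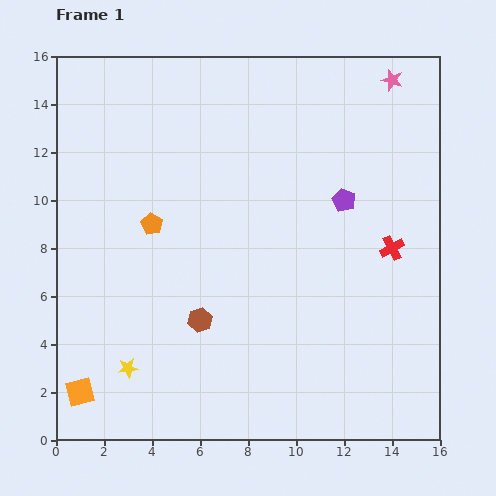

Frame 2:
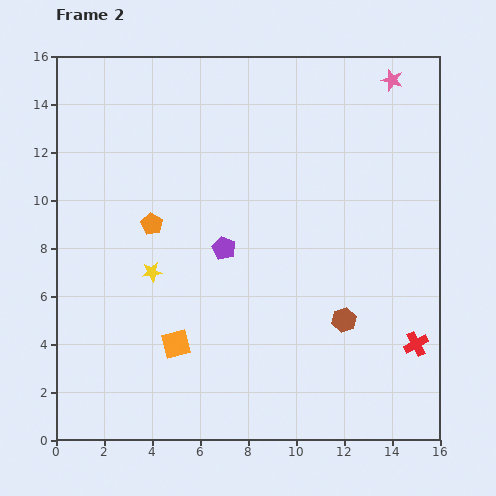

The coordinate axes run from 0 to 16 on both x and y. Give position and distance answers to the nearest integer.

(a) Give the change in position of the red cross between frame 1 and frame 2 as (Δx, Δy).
(1, -4)

The red cross was at (14, 8) in frame 1 and (15, 4) in frame 2.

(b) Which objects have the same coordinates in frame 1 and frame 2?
the pink star, the orange pentagon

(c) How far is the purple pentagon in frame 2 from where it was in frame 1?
5

The purple pentagon moved from (12, 10) to (7, 8), a distance of √(5² + 2²) ≈ 5.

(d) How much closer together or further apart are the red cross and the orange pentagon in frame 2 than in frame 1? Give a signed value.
+2

Distance in frame 1: 10. Distance in frame 2: 12.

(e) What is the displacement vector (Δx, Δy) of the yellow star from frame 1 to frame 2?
(1, 4)

The yellow star was at (3, 3) in frame 1 and (4, 7) in frame 2.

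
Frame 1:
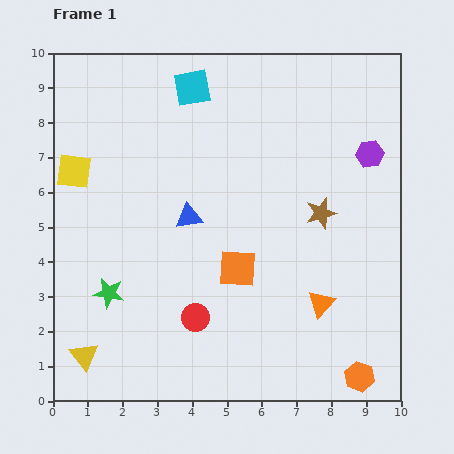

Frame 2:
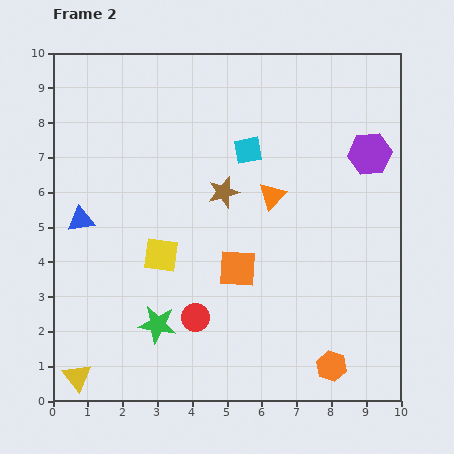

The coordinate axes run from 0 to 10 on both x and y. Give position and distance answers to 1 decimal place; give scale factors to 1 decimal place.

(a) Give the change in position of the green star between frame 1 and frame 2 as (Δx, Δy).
(1.4, -0.9)

The green star was at (1.6, 3.1) in frame 1 and (3.0, 2.2) in frame 2.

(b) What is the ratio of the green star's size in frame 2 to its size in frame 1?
1.3×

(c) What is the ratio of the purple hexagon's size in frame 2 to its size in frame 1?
1.6×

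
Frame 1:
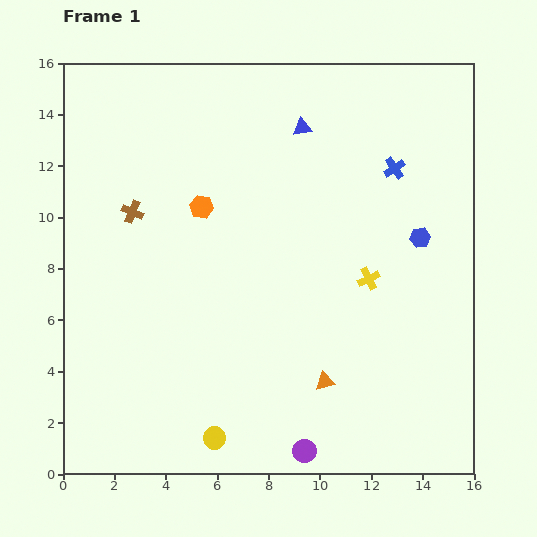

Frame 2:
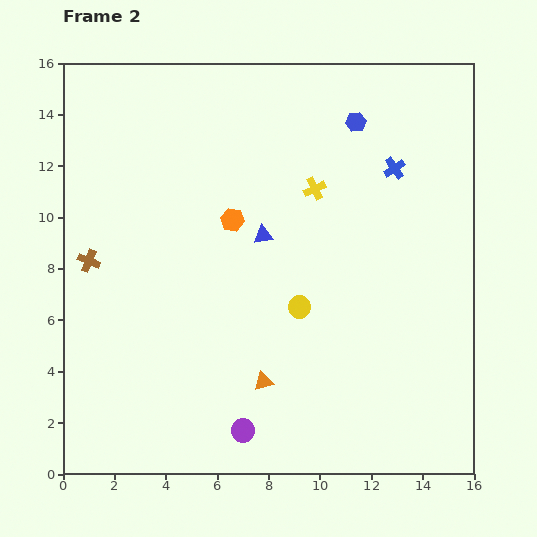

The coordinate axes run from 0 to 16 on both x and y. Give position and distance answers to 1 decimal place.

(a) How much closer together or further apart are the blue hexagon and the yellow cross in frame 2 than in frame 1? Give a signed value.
+0.5

Distance in frame 1: 2.6. Distance in frame 2: 3.1.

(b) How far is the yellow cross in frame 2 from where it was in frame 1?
4.1

The yellow cross moved from (11.9, 7.6) to (9.8, 11.1), a distance of √(2.1² + 3.5²) ≈ 4.1.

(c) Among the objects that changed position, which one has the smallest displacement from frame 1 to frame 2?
the orange hexagon

(moved 1.3)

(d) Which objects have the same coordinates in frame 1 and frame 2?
the blue cross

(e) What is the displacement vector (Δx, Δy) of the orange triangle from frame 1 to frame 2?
(-2.4, 0.0)

The orange triangle was at (10.2, 3.6) in frame 1 and (7.8, 3.6) in frame 2.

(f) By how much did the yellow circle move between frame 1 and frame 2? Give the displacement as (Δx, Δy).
(3.3, 5.1)

The yellow circle was at (5.9, 1.4) in frame 1 and (9.2, 6.5) in frame 2.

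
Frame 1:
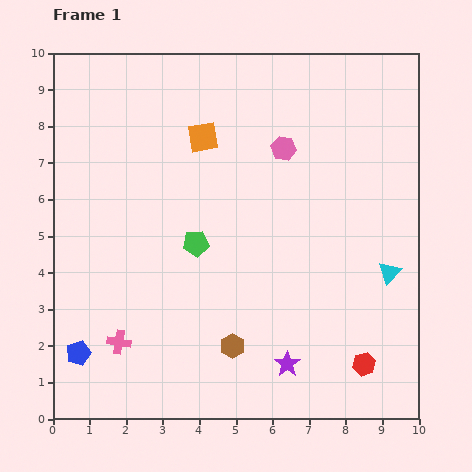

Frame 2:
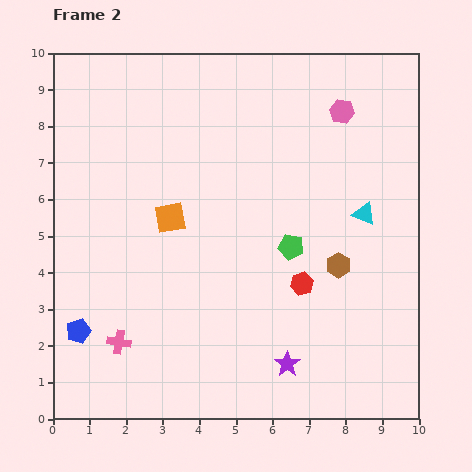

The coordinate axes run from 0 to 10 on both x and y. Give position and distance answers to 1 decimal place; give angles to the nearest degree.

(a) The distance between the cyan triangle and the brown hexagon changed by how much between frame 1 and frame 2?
-3.1

Distance in frame 1: 4.7. Distance in frame 2: 1.6.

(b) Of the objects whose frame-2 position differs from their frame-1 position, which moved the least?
the blue pentagon

(moved 0.6)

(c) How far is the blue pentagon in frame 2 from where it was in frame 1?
0.6

The blue pentagon moved from (0.7, 1.8) to (0.7, 2.4), a distance of √(0.0² + 0.6²) ≈ 0.6.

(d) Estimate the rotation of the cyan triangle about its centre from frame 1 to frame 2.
50° counter-clockwise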